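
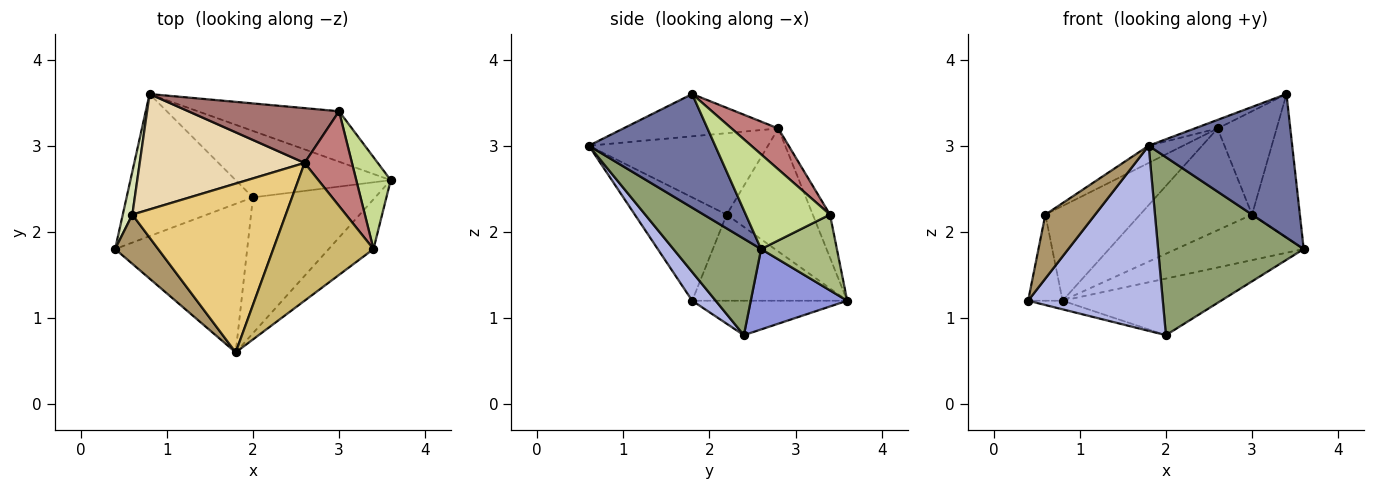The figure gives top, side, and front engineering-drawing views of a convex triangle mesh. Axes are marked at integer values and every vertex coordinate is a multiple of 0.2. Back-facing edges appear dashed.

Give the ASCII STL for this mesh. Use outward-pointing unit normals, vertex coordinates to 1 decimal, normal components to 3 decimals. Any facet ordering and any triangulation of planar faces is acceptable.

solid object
 facet normal 0.639 -0.727 -0.252
  outer loop
   vertex 1.8 0.6 3.0
   vertex 3.6 2.6 1.8
   vertex 3.4 1.8 3.6
  endloop
 endfacet
 facet normal -0.263 0.058 -0.963
  outer loop
   vertex 2.0 2.4 0.8
   vertex 0.4 1.8 1.2
   vertex 0.8 3.6 1.2
  endloop
 endfacet
 facet normal 0.367 0.603 -0.708
  outer loop
   vertex 2.0 2.4 0.8
   vertex 0.8 3.6 1.2
   vertex 3.6 2.6 1.8
  endloop
 endfacet
 facet normal 0.135 -0.773 -0.620
  outer loop
   vertex 2.0 2.4 0.8
   vertex 1.8 0.6 3.0
   vertex 0.4 1.8 1.2
  endloop
 endfacet
 facet normal 0.432 -0.717 -0.547
  outer loop
   vertex 2.0 2.4 0.8
   vertex 3.6 2.6 1.8
   vertex 1.8 0.6 3.0
  endloop
 endfacet
 facet normal 0.370 0.622 -0.690
  outer loop
   vertex 3.0 3.4 2.2
   vertex 3.6 2.6 1.8
   vertex 0.8 3.6 1.2
  endloop
 endfacet
 facet normal 0.829 0.471 0.301
  outer loop
   vertex 3.0 3.4 2.2
   vertex 3.4 1.8 3.6
   vertex 3.6 2.6 1.8
  endloop
 endfacet
 facet normal -0.970 0.216 0.108
  outer loop
   vertex 0.6 2.2 2.2
   vertex 0.8 3.6 1.2
   vertex 0.4 1.8 1.2
  endloop
 endfacet
 facet normal -0.826 -0.447 0.344
  outer loop
   vertex 0.6 2.2 2.2
   vertex 0.4 1.8 1.2
   vertex 1.8 0.6 3.0
  endloop
 endfacet
 facet normal -0.388 0.057 0.920
  outer loop
   vertex 2.6 2.8 3.2
   vertex 1.8 0.6 3.0
   vertex 3.4 1.8 3.6
  endloop
 endfacet
 facet normal -0.467 0.090 0.880
  outer loop
   vertex 2.6 2.8 3.2
   vertex 0.6 2.2 2.2
   vertex 1.8 0.6 3.0
  endloop
 endfacet
 facet normal -0.500 0.550 0.670
  outer loop
   vertex 2.6 2.8 3.2
   vertex 0.8 3.6 1.2
   vertex 0.6 2.2 2.2
  endloop
 endfacet
 facet normal -0.134 0.873 0.470
  outer loop
   vertex 2.6 2.8 3.2
   vertex 3.0 3.4 2.2
   vertex 0.8 3.6 1.2
  endloop
 endfacet
 facet normal 0.504 0.637 0.584
  outer loop
   vertex 2.6 2.8 3.2
   vertex 3.4 1.8 3.6
   vertex 3.0 3.4 2.2
  endloop
 endfacet
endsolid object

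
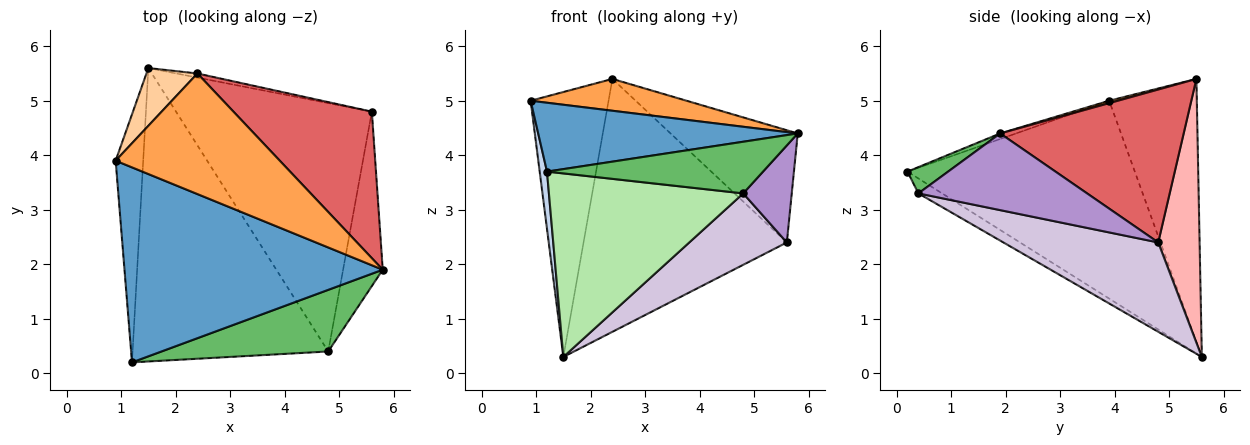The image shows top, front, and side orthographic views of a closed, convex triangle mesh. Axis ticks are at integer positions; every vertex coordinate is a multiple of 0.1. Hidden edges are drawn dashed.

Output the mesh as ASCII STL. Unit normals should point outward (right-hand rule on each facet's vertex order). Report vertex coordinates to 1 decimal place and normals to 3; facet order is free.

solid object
 facet normal -0.020 -0.333 0.943
  outer loop
   vertex 1.2 0.2 3.7
   vertex 5.8 1.9 4.4
   vertex 0.9 3.9 5.0
  endloop
 endfacet
 facet normal -0.990 -0.032 -0.138
  outer loop
   vertex 1.5 5.6 0.3
   vertex 1.2 0.2 3.7
   vertex 0.9 3.9 5.0
  endloop
 endfacet
 facet normal 0.014 -0.255 0.967
  outer loop
   vertex 2.4 5.5 5.4
   vertex 0.9 3.9 5.0
   vertex 5.8 1.9 4.4
  endloop
 endfacet
 facet normal -0.740 0.658 0.143
  outer loop
   vertex 2.4 5.5 5.4
   vertex 1.5 5.6 0.3
   vertex 0.9 3.9 5.0
  endloop
 endfacet
 facet normal 0.120 -0.638 0.761
  outer loop
   vertex 4.8 0.4 3.3
   vertex 5.8 1.9 4.4
   vertex 1.2 0.2 3.7
  endloop
 endfacet
 facet normal -0.065 -0.529 -0.846
  outer loop
   vertex 4.8 0.4 3.3
   vertex 1.2 0.2 3.7
   vertex 1.5 5.6 0.3
  endloop
 endfacet
 facet normal 0.659 0.457 0.597
  outer loop
   vertex 5.6 4.8 2.4
   vertex 2.4 5.5 5.4
   vertex 5.8 1.9 4.4
  endloop
 endfacet
 facet normal 0.199 0.980 -0.016
  outer loop
   vertex 5.6 4.8 2.4
   vertex 1.5 5.6 0.3
   vertex 2.4 5.5 5.4
  endloop
 endfacet
 facet normal 0.861 -0.247 -0.445
  outer loop
   vertex 5.6 4.8 2.4
   vertex 5.8 1.9 4.4
   vertex 4.8 0.4 3.3
  endloop
 endfacet
 facet normal 0.401 -0.253 -0.880
  outer loop
   vertex 5.6 4.8 2.4
   vertex 4.8 0.4 3.3
   vertex 1.5 5.6 0.3
  endloop
 endfacet
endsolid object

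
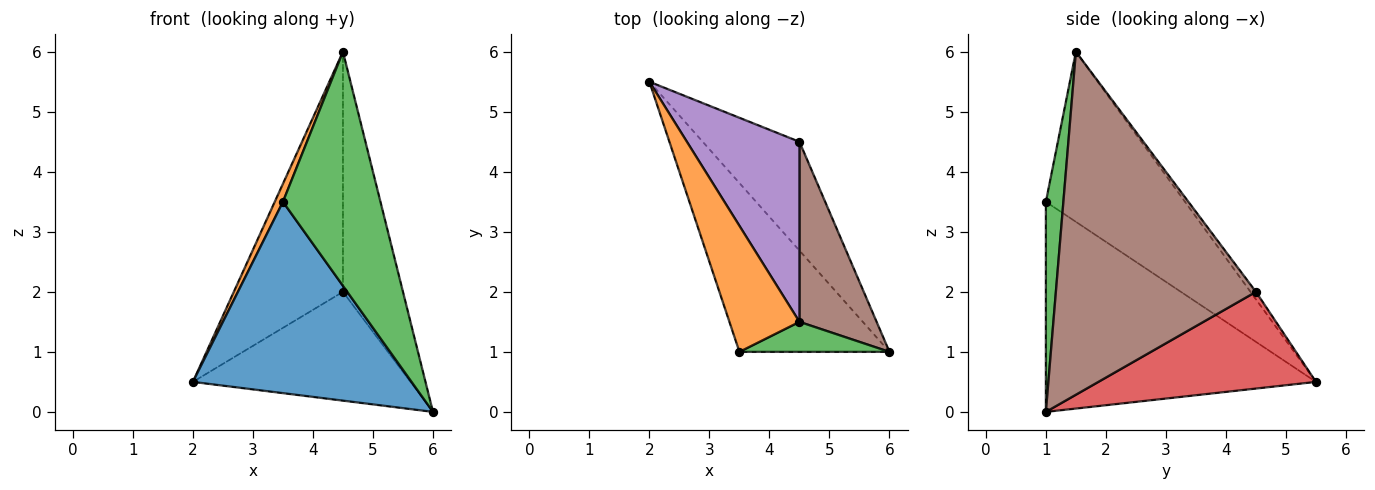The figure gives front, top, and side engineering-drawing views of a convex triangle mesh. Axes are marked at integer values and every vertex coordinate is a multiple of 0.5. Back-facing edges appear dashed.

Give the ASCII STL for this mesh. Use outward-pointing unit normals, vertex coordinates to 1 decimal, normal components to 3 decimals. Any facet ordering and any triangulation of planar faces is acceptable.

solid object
 facet normal -0.680 -0.550 -0.485
  outer loop
   vertex 3.5 1.0 3.5
   vertex 2.0 5.5 0.5
   vertex 6.0 1.0 0.0
  endloop
 endfacet
 facet normal -0.923 -0.054 0.380
  outer loop
   vertex 4.5 1.5 6.0
   vertex 2.0 5.5 0.5
   vertex 3.5 1.0 3.5
  endloop
 endfacet
 facet normal 0.175 -0.977 0.125
  outer loop
   vertex 4.5 1.5 6.0
   vertex 3.5 1.0 3.5
   vertex 6.0 1.0 0.0
  endloop
 endfacet
 facet normal 0.577 0.577 -0.577
  outer loop
   vertex 4.5 4.5 2.0
   vertex 6.0 1.0 0.0
   vertex 2.0 5.5 0.5
  endloop
 endfacet
 facet normal -0.040 0.799 0.600
  outer loop
   vertex 4.5 4.5 2.0
   vertex 2.0 5.5 0.5
   vertex 4.5 1.5 6.0
  endloop
 endfacet
 facet normal 0.936 0.281 0.211
  outer loop
   vertex 4.5 4.5 2.0
   vertex 4.5 1.5 6.0
   vertex 6.0 1.0 0.0
  endloop
 endfacet
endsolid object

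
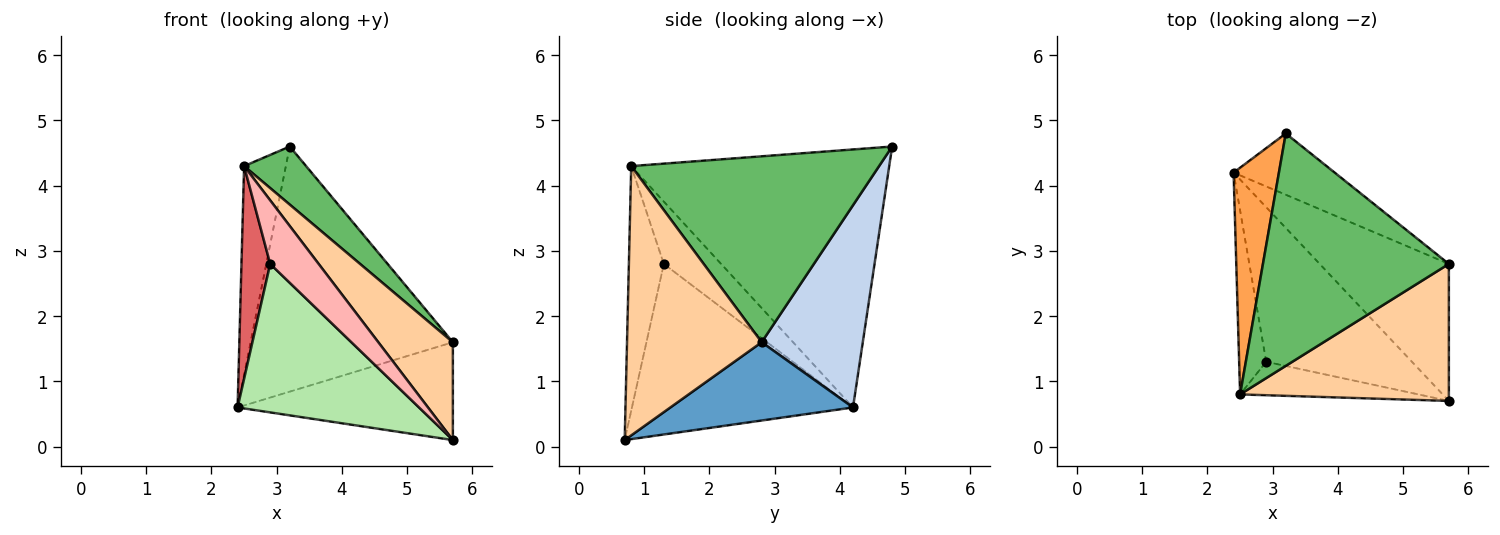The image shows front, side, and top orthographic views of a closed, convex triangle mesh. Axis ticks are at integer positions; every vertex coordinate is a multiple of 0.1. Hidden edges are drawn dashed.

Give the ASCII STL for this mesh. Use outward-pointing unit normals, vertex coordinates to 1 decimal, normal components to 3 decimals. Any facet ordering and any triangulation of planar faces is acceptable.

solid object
 facet normal 0.442 0.521 -0.730
  outer loop
   vertex 5.7 0.7 0.1
   vertex 2.4 4.2 0.6
   vertex 5.7 2.8 1.6
  endloop
 endfacet
 facet normal 0.436 0.873 -0.218
  outer loop
   vertex 3.2 4.8 4.6
   vertex 5.7 2.8 1.6
   vertex 2.4 4.2 0.6
  endloop
 endfacet
 facet normal -0.973 0.157 0.171
  outer loop
   vertex 2.5 0.8 4.3
   vertex 3.2 4.8 4.6
   vertex 2.4 4.2 0.6
  endloop
 endfacet
 facet normal 0.724 -0.401 0.561
  outer loop
   vertex 2.5 0.8 4.3
   vertex 5.7 0.7 0.1
   vertex 5.7 2.8 1.6
  endloop
 endfacet
 facet normal 0.696 -0.174 0.696
  outer loop
   vertex 2.5 0.8 4.3
   vertex 5.7 2.8 1.6
   vertex 3.2 4.8 4.6
  endloop
 endfacet
 facet normal -0.645 -0.529 -0.551
  outer loop
   vertex 2.9 1.3 2.8
   vertex 2.4 4.2 0.6
   vertex 5.7 0.7 0.1
  endloop
 endfacet
 facet normal -0.833 -0.418 -0.362
  outer loop
   vertex 2.9 1.3 2.8
   vertex 2.5 0.8 4.3
   vertex 2.4 4.2 0.6
  endloop
 endfacet
 facet normal -0.538 -0.746 -0.392
  outer loop
   vertex 2.9 1.3 2.8
   vertex 5.7 0.7 0.1
   vertex 2.5 0.8 4.3
  endloop
 endfacet
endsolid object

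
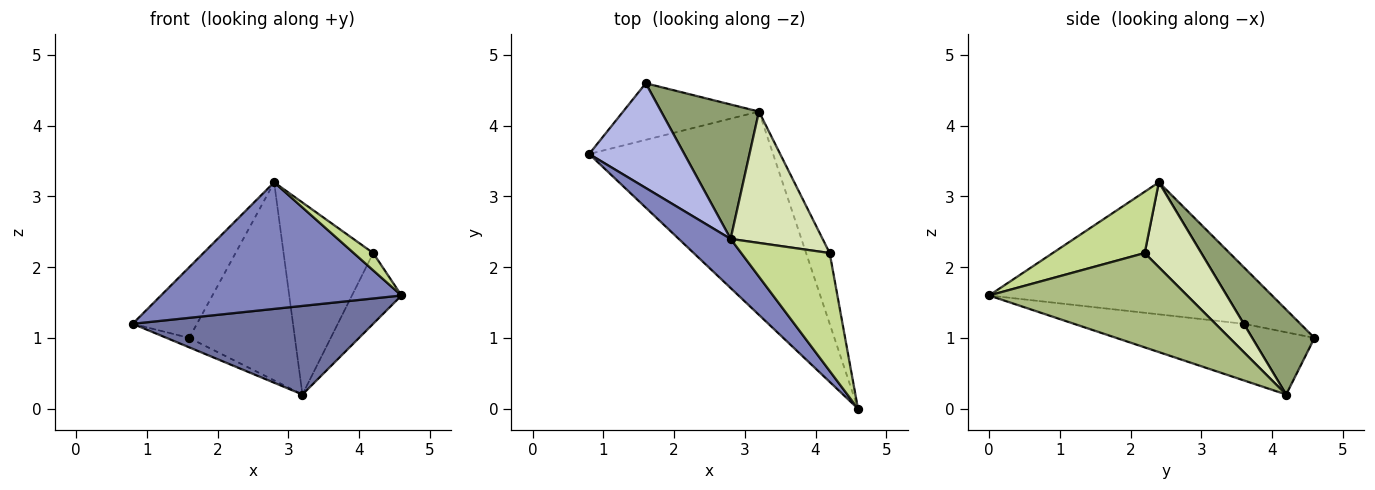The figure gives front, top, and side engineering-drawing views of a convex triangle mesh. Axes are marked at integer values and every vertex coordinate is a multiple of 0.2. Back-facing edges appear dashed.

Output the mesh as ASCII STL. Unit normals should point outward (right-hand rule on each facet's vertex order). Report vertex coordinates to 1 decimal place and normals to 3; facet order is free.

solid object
 facet normal -0.271 -0.385 -0.882
  outer loop
   vertex 3.2 4.2 0.2
   vertex 4.6 0.0 1.6
   vertex 0.8 3.6 1.2
  endloop
 endfacet
 facet normal -0.678 -0.686 0.266
  outer loop
   vertex 2.8 2.4 3.2
   vertex 0.8 3.6 1.2
   vertex 4.6 0.0 1.6
  endloop
 endfacet
 facet normal -0.412 0.150 -0.899
  outer loop
   vertex 1.6 4.6 1.0
   vertex 3.2 4.2 0.2
   vertex 0.8 3.6 1.2
  endloop
 endfacet
 facet normal -0.442 0.502 0.743
  outer loop
   vertex 1.6 4.6 1.0
   vertex 0.8 3.6 1.2
   vertex 2.8 2.4 3.2
  endloop
 endfacet
 facet normal 0.438 0.744 0.505
  outer loop
   vertex 1.6 4.6 1.0
   vertex 2.8 2.4 3.2
   vertex 3.2 4.2 0.2
  endloop
 endfacet
 facet normal 0.943 0.236 -0.236
  outer loop
   vertex 4.2 2.2 2.2
   vertex 4.6 0.0 1.6
   vertex 3.2 4.2 0.2
  endloop
 endfacet
 facet normal 0.566 -0.120 0.816
  outer loop
   vertex 4.2 2.2 2.2
   vertex 2.8 2.4 3.2
   vertex 4.6 0.0 1.6
  endloop
 endfacet
 facet normal 0.462 0.732 0.501
  outer loop
   vertex 4.2 2.2 2.2
   vertex 3.2 4.2 0.2
   vertex 2.8 2.4 3.2
  endloop
 endfacet
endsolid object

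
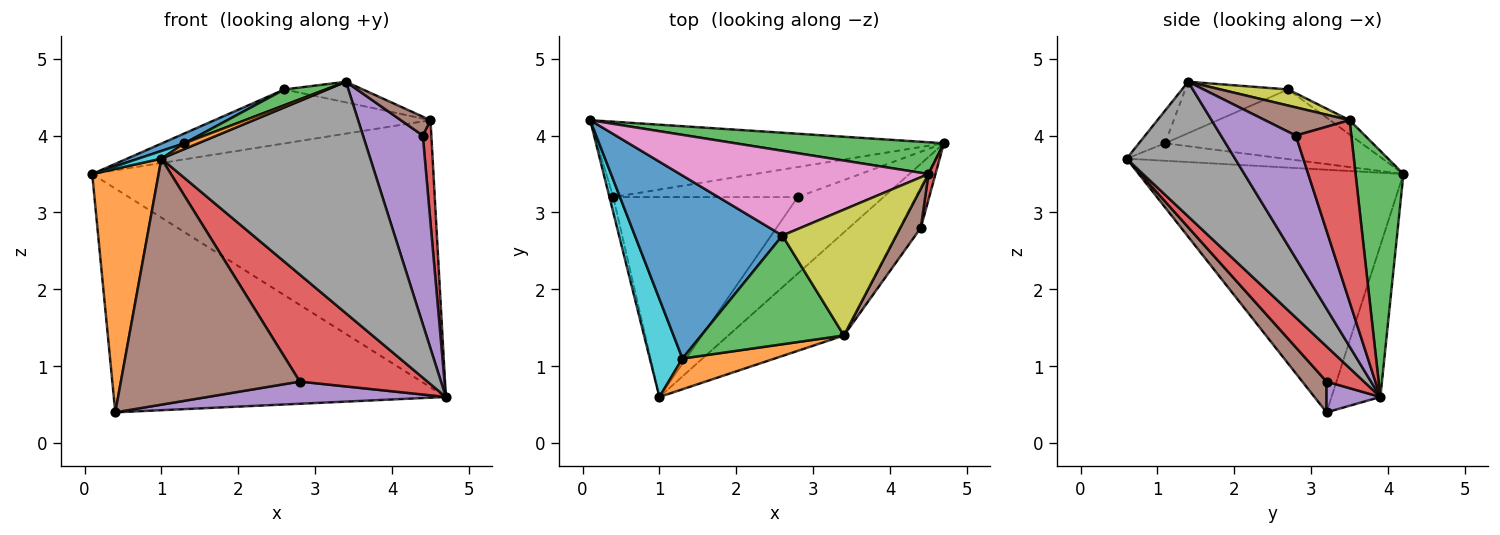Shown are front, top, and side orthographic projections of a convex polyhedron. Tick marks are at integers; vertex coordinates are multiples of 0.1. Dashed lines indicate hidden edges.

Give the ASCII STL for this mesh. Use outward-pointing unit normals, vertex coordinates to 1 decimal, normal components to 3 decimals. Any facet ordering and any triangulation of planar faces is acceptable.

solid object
 facet normal -0.138 0.939 -0.316
  outer loop
   vertex 0.4 3.2 0.4
   vertex 0.1 4.2 3.5
   vertex 4.7 3.9 0.6
  endloop
 endfacet
 facet normal -0.970 -0.243 -0.015
  outer loop
   vertex 0.4 3.2 0.4
   vertex 1.0 0.6 3.7
   vertex 0.1 4.2 3.5
  endloop
 endfacet
 facet normal 0.138 0.984 0.117
  outer loop
   vertex 4.5 3.5 4.2
   vertex 4.7 3.9 0.6
   vertex 0.1 4.2 3.5
  endloop
 endfacet
 facet normal 0.232 -0.791 -0.566
  outer loop
   vertex 2.8 3.2 0.8
   vertex 4.7 3.9 0.6
   vertex 1.0 0.6 3.7
  endloop
 endfacet
 facet normal 0.133 -0.589 -0.797
  outer loop
   vertex 2.8 3.2 0.8
   vertex 0.4 3.2 0.4
   vertex 4.7 3.9 0.6
  endloop
 endfacet
 facet normal 0.105 -0.772 -0.627
  outer loop
   vertex 2.8 3.2 0.8
   vertex 1.0 0.6 3.7
   vertex 0.4 3.2 0.4
  endloop
 endfacet
 facet normal -0.049 0.537 0.842
  outer loop
   vertex 2.6 2.7 4.6
   vertex 4.5 3.5 4.2
   vertex 0.1 4.2 3.5
  endloop
 endfacet
 facet normal 0.428 -0.826 -0.368
  outer loop
   vertex 3.4 1.4 4.7
   vertex 1.0 0.6 3.7
   vertex 4.7 3.9 0.6
  endloop
 endfacet
 facet normal 0.138 0.160 0.977
  outer loop
   vertex 3.4 1.4 4.7
   vertex 4.5 3.5 4.2
   vertex 2.6 2.7 4.6
  endloop
 endfacet
 facet normal -0.471 -0.069 0.879
  outer loop
   vertex 1.3 1.1 3.9
   vertex 0.1 4.2 3.5
   vertex 1.0 0.6 3.7
  endloop
 endfacet
 facet normal -0.427 -0.049 0.903
  outer loop
   vertex 1.3 1.1 3.9
   vertex 2.6 2.7 4.6
   vertex 0.1 4.2 3.5
  endloop
 endfacet
 facet normal -0.329 -0.174 0.928
  outer loop
   vertex 1.3 1.1 3.9
   vertex 1.0 0.6 3.7
   vertex 3.4 1.4 4.7
  endloop
 endfacet
 facet normal -0.336 -0.135 0.932
  outer loop
   vertex 1.3 1.1 3.9
   vertex 3.4 1.4 4.7
   vertex 2.6 2.7 4.6
  endloop
 endfacet
 facet normal 0.988 -0.152 0.038
  outer loop
   vertex 4.4 2.8 4.0
   vertex 4.7 3.9 0.6
   vertex 4.5 3.5 4.2
  endloop
 endfacet
 facet normal 0.774 -0.619 -0.132
  outer loop
   vertex 4.4 2.8 4.0
   vertex 3.4 1.4 4.7
   vertex 4.7 3.9 0.6
  endloop
 endfacet
 facet normal 0.778 -0.273 0.566
  outer loop
   vertex 4.4 2.8 4.0
   vertex 4.5 3.5 4.2
   vertex 3.4 1.4 4.7
  endloop
 endfacet
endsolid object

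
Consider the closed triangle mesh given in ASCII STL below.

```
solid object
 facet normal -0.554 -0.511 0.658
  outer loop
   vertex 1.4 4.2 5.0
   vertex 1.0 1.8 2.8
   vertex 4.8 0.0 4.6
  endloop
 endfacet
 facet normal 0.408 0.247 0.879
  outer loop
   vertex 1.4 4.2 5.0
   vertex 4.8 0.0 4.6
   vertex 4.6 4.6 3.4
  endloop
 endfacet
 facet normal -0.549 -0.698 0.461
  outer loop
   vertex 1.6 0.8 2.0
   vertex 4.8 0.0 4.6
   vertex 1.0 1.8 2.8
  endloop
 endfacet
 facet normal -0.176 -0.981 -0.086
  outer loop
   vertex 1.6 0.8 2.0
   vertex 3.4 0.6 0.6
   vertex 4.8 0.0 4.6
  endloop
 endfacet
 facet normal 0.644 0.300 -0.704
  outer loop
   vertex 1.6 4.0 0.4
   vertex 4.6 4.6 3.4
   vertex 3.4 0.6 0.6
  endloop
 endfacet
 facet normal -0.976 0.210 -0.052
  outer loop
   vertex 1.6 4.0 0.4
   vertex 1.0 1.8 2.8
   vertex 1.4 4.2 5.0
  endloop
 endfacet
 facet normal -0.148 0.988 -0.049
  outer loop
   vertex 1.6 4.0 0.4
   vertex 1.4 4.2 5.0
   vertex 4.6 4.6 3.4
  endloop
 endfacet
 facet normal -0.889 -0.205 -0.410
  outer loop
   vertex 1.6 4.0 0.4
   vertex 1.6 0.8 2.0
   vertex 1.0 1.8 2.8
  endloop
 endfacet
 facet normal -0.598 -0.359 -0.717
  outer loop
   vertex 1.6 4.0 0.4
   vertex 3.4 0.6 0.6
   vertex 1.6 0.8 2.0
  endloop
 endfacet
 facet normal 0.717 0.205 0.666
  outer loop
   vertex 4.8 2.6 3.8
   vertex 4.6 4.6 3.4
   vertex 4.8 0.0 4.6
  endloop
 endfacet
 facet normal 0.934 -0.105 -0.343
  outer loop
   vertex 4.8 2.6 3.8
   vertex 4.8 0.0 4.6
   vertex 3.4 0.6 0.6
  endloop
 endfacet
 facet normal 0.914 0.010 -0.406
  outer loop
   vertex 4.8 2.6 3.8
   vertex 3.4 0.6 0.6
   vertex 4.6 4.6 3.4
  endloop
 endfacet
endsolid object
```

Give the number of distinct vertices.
8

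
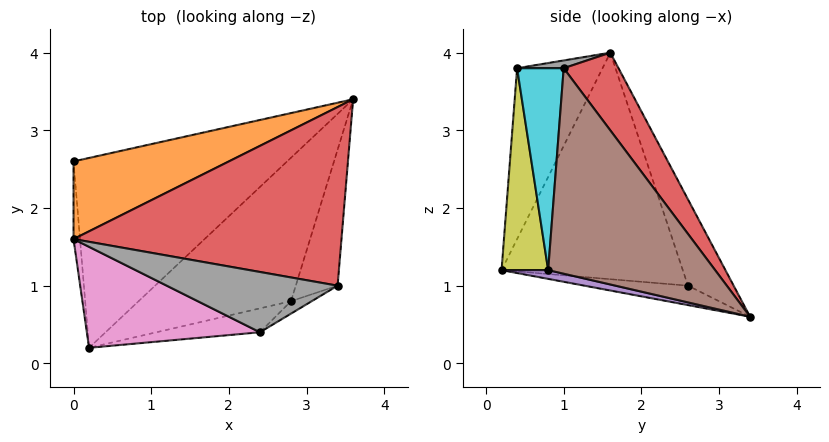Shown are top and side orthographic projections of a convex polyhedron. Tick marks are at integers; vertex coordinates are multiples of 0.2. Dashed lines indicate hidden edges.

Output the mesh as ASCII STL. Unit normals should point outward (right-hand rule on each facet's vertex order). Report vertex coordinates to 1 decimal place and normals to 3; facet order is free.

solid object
 facet normal -0.090 -0.090 -0.992
  outer loop
   vertex 0.2 0.2 1.2
   vertex 0.0 2.6 1.0
   vertex 3.6 3.4 0.6
  endloop
 endfacet
 facet normal -0.173 0.934 0.311
  outer loop
   vertex 0.0 1.6 4.0
   vertex 3.6 3.4 0.6
   vertex 0.0 2.6 1.0
  endloop
 endfacet
 facet normal -0.996 -0.085 -0.028
  outer loop
   vertex 0.0 1.6 4.0
   vertex 0.0 2.6 1.0
   vertex 0.2 0.2 1.2
  endloop
 endfacet
 facet normal 0.173 0.783 0.598
  outer loop
   vertex 3.4 1.0 3.8
   vertex 3.6 3.4 0.6
   vertex 0.0 1.6 4.0
  endloop
 endfacet
 facet normal 0.056 -0.241 -0.969
  outer loop
   vertex 2.8 0.8 1.2
   vertex 0.2 0.2 1.2
   vertex 3.6 3.4 0.6
  endloop
 endfacet
 facet normal 0.926 -0.328 -0.188
  outer loop
   vertex 2.8 0.8 1.2
   vertex 3.6 3.4 0.6
   vertex 3.4 1.0 3.8
  endloop
 endfacet
 facet normal -0.385 -0.836 0.390
  outer loop
   vertex 2.4 0.4 3.8
   vertex 0.0 1.6 4.0
   vertex 0.2 0.2 1.2
  endloop
 endfacet
 facet normal 0.045 -0.075 0.996
  outer loop
   vertex 2.4 0.4 3.8
   vertex 3.4 1.0 3.8
   vertex 0.0 1.6 4.0
  endloop
 endfacet
 facet normal 0.223 -0.968 -0.115
  outer loop
   vertex 2.4 0.4 3.8
   vertex 0.2 0.2 1.2
   vertex 2.8 0.8 1.2
  endloop
 endfacet
 facet normal 0.514 -0.856 -0.053
  outer loop
   vertex 2.4 0.4 3.8
   vertex 2.8 0.8 1.2
   vertex 3.4 1.0 3.8
  endloop
 endfacet
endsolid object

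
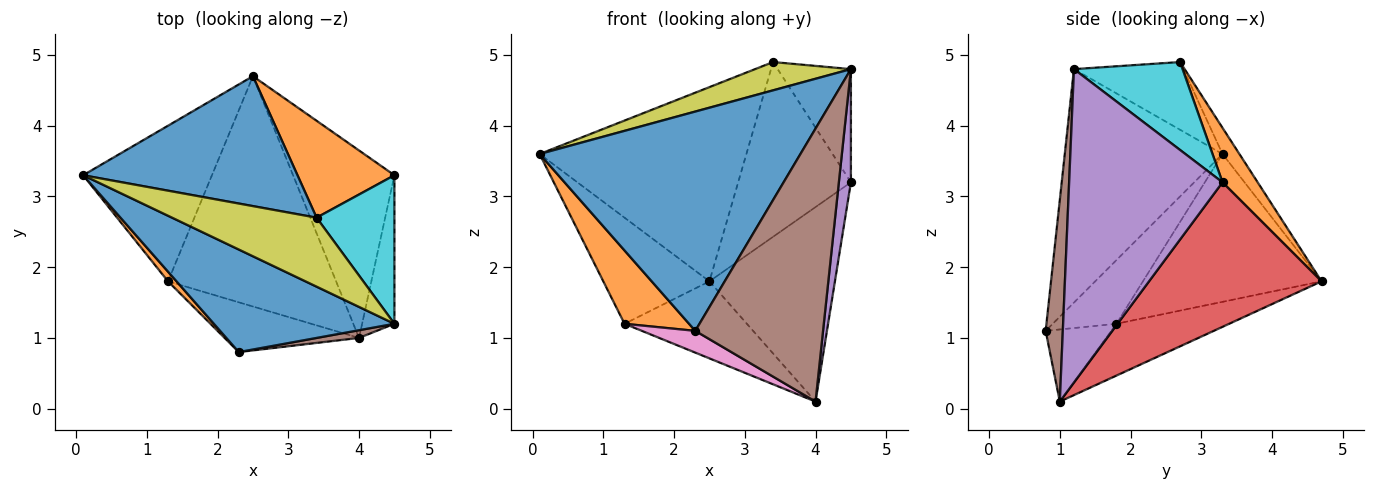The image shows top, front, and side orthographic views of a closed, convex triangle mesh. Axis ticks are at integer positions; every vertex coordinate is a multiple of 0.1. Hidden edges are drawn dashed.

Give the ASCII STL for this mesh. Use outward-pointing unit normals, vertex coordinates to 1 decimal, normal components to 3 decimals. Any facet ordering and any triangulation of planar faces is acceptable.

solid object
 facet normal -0.480 -0.794 0.372
  outer loop
   vertex 4.5 1.2 4.8
   vertex 0.1 3.3 3.6
   vertex 2.3 0.8 1.1
  endloop
 endfacet
 facet normal -0.699 -0.709 0.093
  outer loop
   vertex 1.3 1.8 1.2
   vertex 2.3 0.8 1.1
   vertex 0.1 3.3 3.6
  endloop
 endfacet
 facet normal -0.688 0.409 -0.600
  outer loop
   vertex 1.3 1.8 1.2
   vertex 0.1 3.3 3.6
   vertex 2.5 4.7 1.8
  endloop
 endfacet
 facet normal 0.703 0.512 -0.493
  outer loop
   vertex 4.0 1.0 0.1
   vertex 2.5 4.7 1.8
   vertex 4.5 3.3 3.2
  endloop
 endfacet
 facet normal 0.992 -0.078 -0.102
  outer loop
   vertex 4.0 1.0 0.1
   vertex 4.5 3.3 3.2
   vertex 4.5 1.2 4.8
  endloop
 endfacet
 facet normal 0.133 -0.991 0.028
  outer loop
   vertex 4.0 1.0 0.1
   vertex 4.5 1.2 4.8
   vertex 2.3 0.8 1.1
  endloop
 endfacet
 facet normal -0.441 -0.359 -0.822
  outer loop
   vertex 4.0 1.0 0.1
   vertex 2.3 0.8 1.1
   vertex 1.3 1.8 1.2
  endloop
 endfacet
 facet normal -0.281 0.304 -0.910
  outer loop
   vertex 4.0 1.0 0.1
   vertex 1.3 1.8 1.2
   vertex 2.5 4.7 1.8
  endloop
 endfacet
 facet normal -0.398 -0.348 0.849
  outer loop
   vertex 3.4 2.7 4.9
   vertex 0.1 3.3 3.6
   vertex 4.5 1.2 4.8
  endloop
 endfacet
 facet normal 0.668 0.451 0.592
  outer loop
   vertex 3.4 2.7 4.9
   vertex 4.5 1.2 4.8
   vertex 4.5 3.3 3.2
  endloop
 endfacet
 facet normal -0.068 0.829 0.555
  outer loop
   vertex 3.4 2.7 4.9
   vertex 2.5 4.7 1.8
   vertex 0.1 3.3 3.6
  endloop
 endfacet
 facet normal 0.263 0.844 0.468
  outer loop
   vertex 3.4 2.7 4.9
   vertex 4.5 3.3 3.2
   vertex 2.5 4.7 1.8
  endloop
 endfacet
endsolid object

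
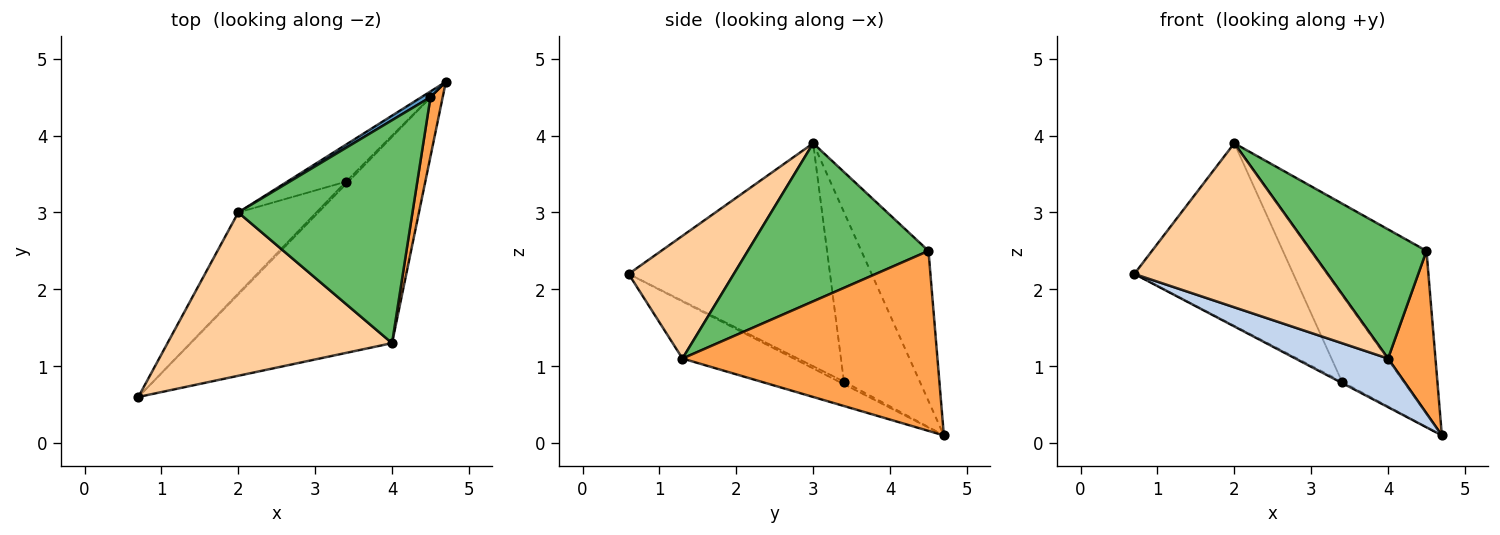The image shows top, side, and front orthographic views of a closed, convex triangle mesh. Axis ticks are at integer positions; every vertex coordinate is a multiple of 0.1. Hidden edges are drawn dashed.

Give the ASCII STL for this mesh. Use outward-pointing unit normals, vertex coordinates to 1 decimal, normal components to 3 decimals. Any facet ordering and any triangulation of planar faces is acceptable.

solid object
 facet normal -0.502 0.864 0.030
  outer loop
   vertex 4.5 4.5 2.5
   vertex 4.7 4.7 0.1
   vertex 2.0 3.0 3.9
  endloop
 endfacet
 facet normal -0.266 -0.221 -0.938
  outer loop
   vertex 4.0 1.3 1.1
   vertex 0.7 0.6 2.2
   vertex 4.7 4.7 0.1
  endloop
 endfacet
 facet normal 0.981 -0.182 0.067
  outer loop
   vertex 4.0 1.3 1.1
   vertex 4.7 4.7 0.1
   vertex 4.5 4.5 2.5
  endloop
 endfacet
 facet normal 0.360 -0.661 0.658
  outer loop
   vertex 4.0 1.3 1.1
   vertex 2.0 3.0 3.9
   vertex 0.7 0.6 2.2
  endloop
 endfacet
 facet normal 0.618 -0.394 0.681
  outer loop
   vertex 4.0 1.3 1.1
   vertex 4.5 4.5 2.5
   vertex 2.0 3.0 3.9
  endloop
 endfacet
 facet normal -0.688 0.344 -0.639
  outer loop
   vertex 3.4 3.4 0.8
   vertex 4.7 4.7 0.1
   vertex 0.7 0.6 2.2
  endloop
 endfacet
 facet normal -0.757 0.598 -0.265
  outer loop
   vertex 3.4 3.4 0.8
   vertex 0.7 0.6 2.2
   vertex 2.0 3.0 3.9
  endloop
 endfacet
 facet normal -0.749 0.609 -0.260
  outer loop
   vertex 3.4 3.4 0.8
   vertex 2.0 3.0 3.9
   vertex 4.7 4.7 0.1
  endloop
 endfacet
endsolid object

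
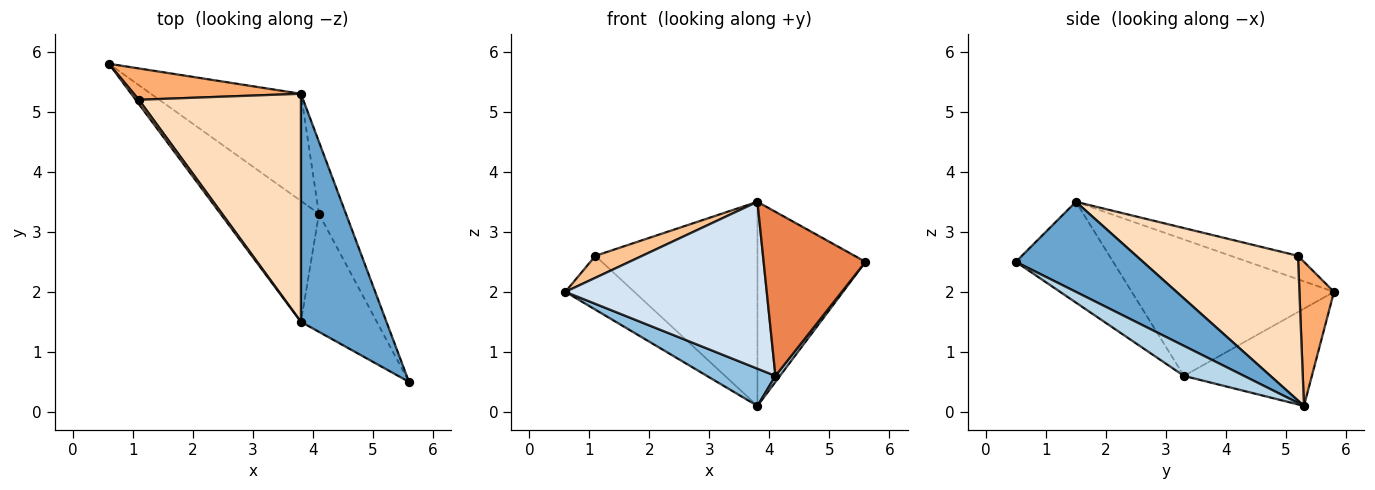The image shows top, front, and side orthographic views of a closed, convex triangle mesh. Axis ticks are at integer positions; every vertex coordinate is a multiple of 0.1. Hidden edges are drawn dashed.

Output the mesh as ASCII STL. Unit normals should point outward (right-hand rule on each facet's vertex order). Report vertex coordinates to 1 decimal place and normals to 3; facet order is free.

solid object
 facet normal 0.617 0.525 0.586
  outer loop
   vertex 3.8 1.5 3.5
   vertex 5.6 0.5 2.5
   vertex 3.8 5.3 0.1
  endloop
 endfacet
 facet normal -0.522 -0.280 -0.806
  outer loop
   vertex 4.1 3.3 0.6
   vertex 0.6 5.8 2.0
   vertex 3.8 5.3 0.1
  endloop
 endfacet
 facet normal 0.742 -0.056 -0.668
  outer loop
   vertex 4.1 3.3 0.6
   vertex 3.8 5.3 0.1
   vertex 5.6 0.5 2.5
  endloop
 endfacet
 facet normal -0.631 -0.628 -0.455
  outer loop
   vertex 4.1 3.3 0.6
   vertex 3.8 1.5 3.5
   vertex 0.6 5.8 2.0
  endloop
 endfacet
 facet normal -0.613 -0.641 -0.462
  outer loop
   vertex 4.1 3.3 0.6
   vertex 5.6 0.5 2.5
   vertex 3.8 1.5 3.5
  endloop
 endfacet
 facet normal 0.398 0.793 0.461
  outer loop
   vertex 1.1 5.2 2.6
   vertex 3.8 5.3 0.1
   vertex 0.6 5.8 2.0
  endloop
 endfacet
 facet normal -0.815 -0.568 0.112
  outer loop
   vertex 1.1 5.2 2.6
   vertex 0.6 5.8 2.0
   vertex 3.8 1.5 3.5
  endloop
 endfacet
 facet normal 0.554 0.555 0.620
  outer loop
   vertex 1.1 5.2 2.6
   vertex 3.8 1.5 3.5
   vertex 3.8 5.3 0.1
  endloop
 endfacet
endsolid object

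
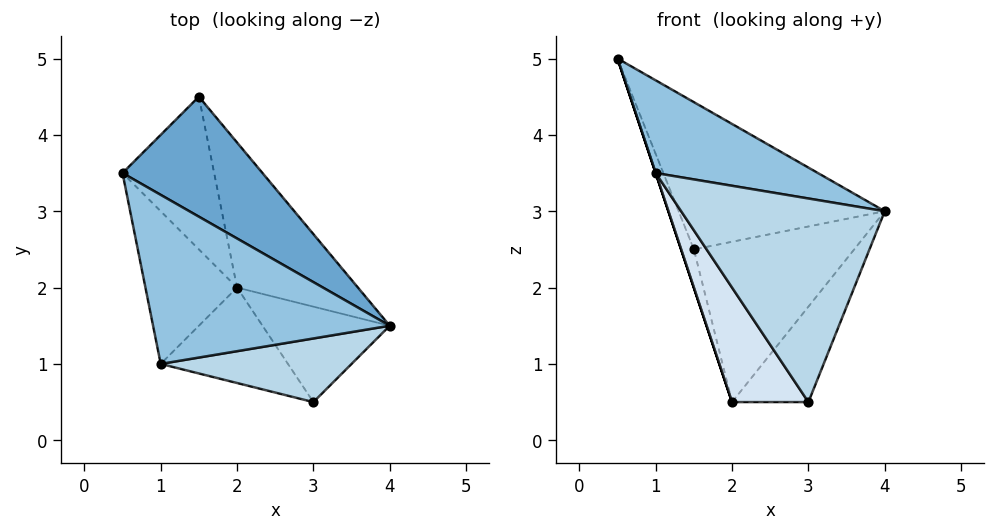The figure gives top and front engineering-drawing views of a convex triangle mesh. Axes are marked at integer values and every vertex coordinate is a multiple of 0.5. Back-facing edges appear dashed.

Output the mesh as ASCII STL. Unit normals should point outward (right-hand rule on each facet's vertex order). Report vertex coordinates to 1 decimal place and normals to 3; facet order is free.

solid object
 facet normal 0.627 0.604 0.492
  outer loop
   vertex 1.5 4.5 2.5
   vertex 0.5 3.5 5.0
   vertex 4.0 1.5 3.0
  endloop
 endfacet
 facet normal 0.221 -0.469 0.855
  outer loop
   vertex 1.0 1.0 3.5
   vertex 4.0 1.5 3.0
   vertex 0.5 3.5 5.0
  endloop
 endfacet
 facet normal 0.204 -0.934 0.292
  outer loop
   vertex 1.0 1.0 3.5
   vertex 3.0 0.5 0.5
   vertex 4.0 1.5 3.0
  endloop
 endfacet
 facet normal -0.755 -0.504 -0.420
  outer loop
   vertex 2.0 2.0 0.5
   vertex 3.0 0.5 0.5
   vertex 1.0 1.0 3.5
  endloop
 endfacet
 facet normal 0.728 0.485 -0.485
  outer loop
   vertex 2.0 2.0 0.5
   vertex 4.0 1.5 3.0
   vertex 3.0 0.5 0.5
  endloop
 endfacet
 facet normal 0.715 0.518 -0.469
  outer loop
   vertex 2.0 2.0 0.5
   vertex 1.5 4.5 2.5
   vertex 4.0 1.5 3.0
  endloop
 endfacet
 facet normal -0.936 0.085 -0.341
  outer loop
   vertex 2.0 2.0 0.5
   vertex 0.5 3.5 5.0
   vertex 1.5 4.5 2.5
  endloop
 endfacet
 facet normal -0.949 0.000 -0.316
  outer loop
   vertex 2.0 2.0 0.5
   vertex 1.0 1.0 3.5
   vertex 0.5 3.5 5.0
  endloop
 endfacet
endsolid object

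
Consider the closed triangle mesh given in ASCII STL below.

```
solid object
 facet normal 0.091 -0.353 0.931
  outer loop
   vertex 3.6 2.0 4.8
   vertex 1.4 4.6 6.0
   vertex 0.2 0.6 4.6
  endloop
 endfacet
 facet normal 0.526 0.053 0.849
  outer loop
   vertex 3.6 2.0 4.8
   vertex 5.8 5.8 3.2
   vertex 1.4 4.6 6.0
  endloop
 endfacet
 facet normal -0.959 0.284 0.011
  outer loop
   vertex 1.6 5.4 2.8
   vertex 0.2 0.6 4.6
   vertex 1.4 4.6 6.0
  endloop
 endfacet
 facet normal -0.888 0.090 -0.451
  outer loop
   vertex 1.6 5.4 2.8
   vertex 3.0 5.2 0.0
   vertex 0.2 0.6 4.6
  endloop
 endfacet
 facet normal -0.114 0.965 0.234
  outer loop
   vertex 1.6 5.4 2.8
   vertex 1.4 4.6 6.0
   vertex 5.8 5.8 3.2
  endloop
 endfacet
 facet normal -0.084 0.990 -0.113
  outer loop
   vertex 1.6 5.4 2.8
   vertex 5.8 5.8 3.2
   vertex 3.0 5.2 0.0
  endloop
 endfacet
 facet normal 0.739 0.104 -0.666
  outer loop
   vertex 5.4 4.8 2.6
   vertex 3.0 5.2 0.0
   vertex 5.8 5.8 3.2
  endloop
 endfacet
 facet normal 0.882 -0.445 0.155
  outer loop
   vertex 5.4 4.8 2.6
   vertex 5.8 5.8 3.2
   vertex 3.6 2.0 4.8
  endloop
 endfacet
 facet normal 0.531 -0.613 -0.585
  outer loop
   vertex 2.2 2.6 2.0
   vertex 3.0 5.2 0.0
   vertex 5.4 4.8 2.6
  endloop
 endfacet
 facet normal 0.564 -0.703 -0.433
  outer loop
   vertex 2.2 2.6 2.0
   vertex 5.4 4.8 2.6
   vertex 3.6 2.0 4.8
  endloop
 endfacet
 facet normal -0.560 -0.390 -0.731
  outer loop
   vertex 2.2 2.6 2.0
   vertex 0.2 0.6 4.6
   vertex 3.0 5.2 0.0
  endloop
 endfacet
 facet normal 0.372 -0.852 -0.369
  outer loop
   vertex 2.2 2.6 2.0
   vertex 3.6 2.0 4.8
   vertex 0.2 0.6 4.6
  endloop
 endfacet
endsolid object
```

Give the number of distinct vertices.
8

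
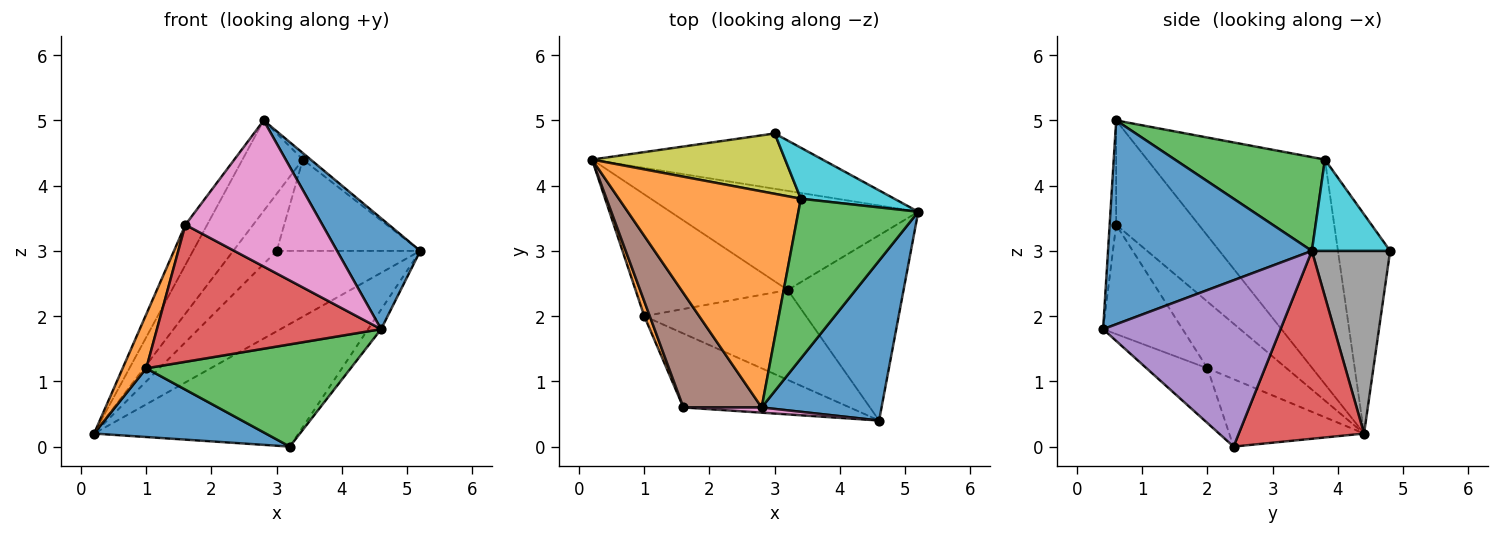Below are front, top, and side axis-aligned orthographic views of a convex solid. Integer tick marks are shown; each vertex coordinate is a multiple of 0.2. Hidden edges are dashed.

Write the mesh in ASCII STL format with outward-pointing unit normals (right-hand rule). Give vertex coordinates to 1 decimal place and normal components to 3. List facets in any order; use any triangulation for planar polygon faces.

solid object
 facet normal 0.813 -0.332 0.478
  outer loop
   vertex 4.6 0.4 1.8
   vertex 5.2 3.6 3.0
   vertex 2.8 0.6 5.0
  endloop
 endfacet
 facet normal -0.751 0.255 0.609
  outer loop
   vertex 3.4 3.8 4.4
   vertex 0.2 4.4 0.2
   vertex 2.8 0.6 5.0
  endloop
 endfacet
 facet normal 0.616 0.032 0.787
  outer loop
   vertex 3.4 3.8 4.4
   vertex 2.8 0.6 5.0
   vertex 5.2 3.6 3.0
  endloop
 endfacet
 facet normal 0.430 0.702 -0.568
  outer loop
   vertex 3.2 2.4 0.0
   vertex 0.2 4.4 0.2
   vertex 5.2 3.6 3.0
  endloop
 endfacet
 facet normal 0.819 0.060 -0.570
  outer loop
   vertex 3.2 2.4 0.0
   vertex 5.2 3.6 3.0
   vertex 4.6 0.4 1.8
  endloop
 endfacet
 facet normal -0.783 0.206 0.587
  outer loop
   vertex 1.6 0.6 3.4
   vertex 2.8 0.6 5.0
   vertex 0.2 4.4 0.2
  endloop
 endfacet
 facet normal -0.048 -0.998 0.036
  outer loop
   vertex 1.6 0.6 3.4
   vertex 4.6 0.4 1.8
   vertex 2.8 0.6 5.0
  endloop
 endfacet
 facet normal 0.410 0.751 -0.517
  outer loop
   vertex 3.0 4.8 3.0
   vertex 5.2 3.6 3.0
   vertex 0.2 4.4 0.2
  endloop
 endfacet
 facet normal -0.636 0.530 0.560
  outer loop
   vertex 3.0 4.8 3.0
   vertex 0.2 4.4 0.2
   vertex 3.4 3.8 4.4
  endloop
 endfacet
 facet normal 0.430 0.788 0.440
  outer loop
   vertex 3.0 4.8 3.0
   vertex 3.4 3.8 4.4
   vertex 5.2 3.6 3.0
  endloop
 endfacet
 facet normal -0.360 -0.459 -0.813
  outer loop
   vertex 1.0 2.0 1.2
   vertex 0.2 4.4 0.2
   vertex 3.2 2.4 0.0
  endloop
 endfacet
 facet normal -0.955 -0.286 0.079
  outer loop
   vertex 1.0 2.0 1.2
   vertex 1.6 0.6 3.4
   vertex 0.2 4.4 0.2
  endloop
 endfacet
 facet normal -0.218 -0.733 -0.644
  outer loop
   vertex 1.0 2.0 1.2
   vertex 3.2 2.4 0.0
   vertex 4.6 0.4 1.8
  endloop
 endfacet
 facet normal -0.298 -0.840 -0.453
  outer loop
   vertex 1.0 2.0 1.2
   vertex 4.6 0.4 1.8
   vertex 1.6 0.6 3.4
  endloop
 endfacet
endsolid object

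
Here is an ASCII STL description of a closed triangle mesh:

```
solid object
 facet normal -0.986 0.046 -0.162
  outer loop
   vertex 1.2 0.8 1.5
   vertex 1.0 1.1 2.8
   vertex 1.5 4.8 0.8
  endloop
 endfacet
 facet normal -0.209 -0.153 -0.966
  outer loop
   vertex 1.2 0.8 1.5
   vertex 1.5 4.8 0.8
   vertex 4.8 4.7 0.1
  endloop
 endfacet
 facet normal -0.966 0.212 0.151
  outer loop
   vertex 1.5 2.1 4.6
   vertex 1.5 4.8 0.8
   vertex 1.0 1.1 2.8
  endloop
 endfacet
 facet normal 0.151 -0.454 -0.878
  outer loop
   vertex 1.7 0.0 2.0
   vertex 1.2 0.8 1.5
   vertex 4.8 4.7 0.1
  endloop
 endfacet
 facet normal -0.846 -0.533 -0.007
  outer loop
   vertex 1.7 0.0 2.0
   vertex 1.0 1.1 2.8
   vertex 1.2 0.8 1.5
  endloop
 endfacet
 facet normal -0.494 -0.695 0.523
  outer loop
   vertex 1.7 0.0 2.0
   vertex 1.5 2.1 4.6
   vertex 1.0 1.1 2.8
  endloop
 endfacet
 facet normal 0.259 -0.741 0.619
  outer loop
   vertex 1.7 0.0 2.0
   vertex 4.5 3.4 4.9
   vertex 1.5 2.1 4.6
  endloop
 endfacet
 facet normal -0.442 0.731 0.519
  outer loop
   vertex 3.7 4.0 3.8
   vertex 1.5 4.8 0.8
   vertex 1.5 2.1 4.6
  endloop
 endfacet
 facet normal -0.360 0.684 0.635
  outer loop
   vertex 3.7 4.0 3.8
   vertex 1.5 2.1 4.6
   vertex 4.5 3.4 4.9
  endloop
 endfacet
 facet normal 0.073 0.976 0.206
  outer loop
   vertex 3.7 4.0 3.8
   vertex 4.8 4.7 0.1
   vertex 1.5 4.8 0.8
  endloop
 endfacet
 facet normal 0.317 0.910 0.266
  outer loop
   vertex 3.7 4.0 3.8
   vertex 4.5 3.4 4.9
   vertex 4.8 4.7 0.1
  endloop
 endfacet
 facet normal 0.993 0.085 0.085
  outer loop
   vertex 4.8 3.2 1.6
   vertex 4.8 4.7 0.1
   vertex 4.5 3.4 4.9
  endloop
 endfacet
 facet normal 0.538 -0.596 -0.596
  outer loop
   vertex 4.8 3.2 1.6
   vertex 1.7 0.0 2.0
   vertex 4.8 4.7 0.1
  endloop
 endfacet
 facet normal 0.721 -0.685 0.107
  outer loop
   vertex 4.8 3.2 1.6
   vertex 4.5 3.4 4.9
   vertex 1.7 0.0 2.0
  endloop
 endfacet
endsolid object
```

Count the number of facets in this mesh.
14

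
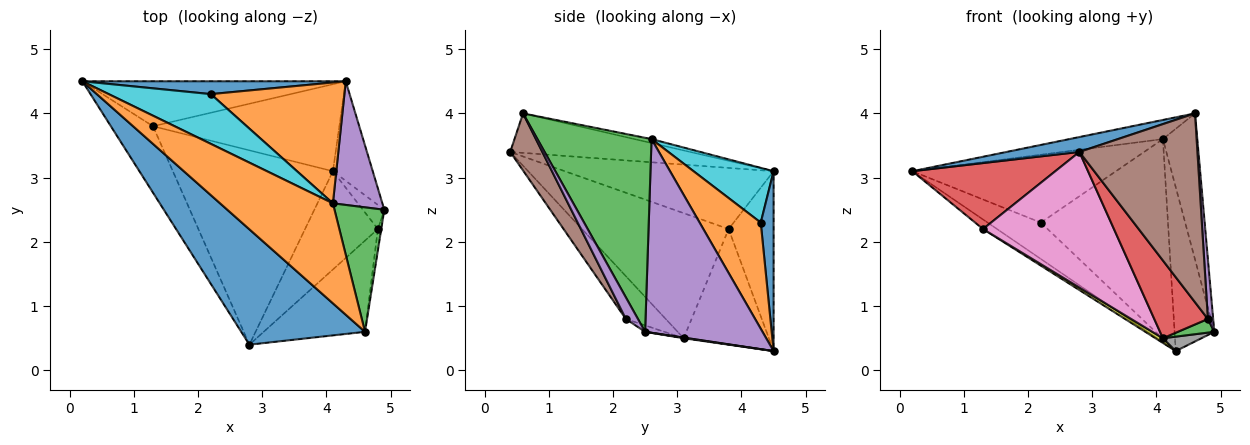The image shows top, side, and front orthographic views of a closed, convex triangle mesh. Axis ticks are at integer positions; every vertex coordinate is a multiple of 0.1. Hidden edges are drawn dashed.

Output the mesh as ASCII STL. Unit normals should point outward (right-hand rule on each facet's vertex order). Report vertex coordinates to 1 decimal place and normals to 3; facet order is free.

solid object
 facet normal -0.302 -0.122 0.946
  outer loop
   vertex 4.6 0.6 4.0
   vertex 0.2 4.5 3.1
   vertex 2.8 0.4 3.4
  endloop
 endfacet
 facet normal -0.034 0.188 0.982
  outer loop
   vertex 4.1 2.6 3.6
   vertex 0.2 4.5 3.1
   vertex 4.6 0.6 4.0
  endloop
 endfacet
 facet normal 0.930 0.280 0.239
  outer loop
   vertex 4.1 2.6 3.6
   vertex 4.6 0.6 4.0
   vertex 4.9 2.5 0.6
  endloop
 endfacet
 facet normal -0.717 -0.491 -0.495
  outer loop
   vertex 1.3 3.8 2.2
   vertex 2.8 0.4 3.4
   vertex 0.2 4.5 3.1
  endloop
 endfacet
 facet normal 0.921 0.311 0.235
  outer loop
   vertex 4.3 4.5 0.3
   vertex 4.1 2.6 3.6
   vertex 4.9 2.5 0.6
  endloop
 endfacet
 facet normal -0.555 0.173 -0.813
  outer loop
   vertex 4.3 4.5 0.3
   vertex 1.3 3.8 2.2
   vertex 0.2 4.5 3.1
  endloop
 endfacet
 facet normal -0.540 -0.482 -0.690
  outer loop
   vertex 4.1 3.1 0.5
   vertex 2.8 0.4 3.4
   vertex 1.3 3.8 2.2
  endloop
 endfacet
 facet normal 0.016 -0.144 -0.990
  outer loop
   vertex 4.1 3.1 0.5
   vertex 4.3 4.5 0.3
   vertex 4.9 2.5 0.6
  endloop
 endfacet
 facet normal -0.527 -0.046 -0.849
  outer loop
   vertex 4.1 3.1 0.5
   vertex 1.3 3.8 2.2
   vertex 4.3 4.5 0.3
  endloop
 endfacet
 facet normal 0.302 0.769 0.564
  outer loop
   vertex 2.2 4.3 2.3
   vertex 0.2 4.5 3.1
   vertex 4.1 2.6 3.6
  endloop
 endfacet
 facet normal 0.222 0.919 0.325
  outer loop
   vertex 2.2 4.3 2.3
   vertex 4.3 4.5 0.3
   vertex 0.2 4.5 3.1
  endloop
 endfacet
 facet normal 0.380 0.791 0.479
  outer loop
   vertex 2.2 4.3 2.3
   vertex 4.1 2.6 3.6
   vertex 4.3 4.5 0.3
  endloop
 endfacet
 facet normal -0.253 -0.477 -0.842
  outer loop
   vertex 4.8 2.2 0.8
   vertex 4.1 3.1 0.5
   vertex 4.9 2.5 0.6
  endloop
 endfacet
 facet normal -0.419 -0.563 -0.712
  outer loop
   vertex 4.8 2.2 0.8
   vertex 2.8 0.4 3.4
   vertex 4.1 3.1 0.5
  endloop
 endfacet
 facet normal 0.907 -0.397 -0.142
  outer loop
   vertex 4.8 2.2 0.8
   vertex 4.9 2.5 0.6
   vertex 4.6 0.6 4.0
  endloop
 endfacet
 facet normal 0.238 -0.875 -0.422
  outer loop
   vertex 4.8 2.2 0.8
   vertex 4.6 0.6 4.0
   vertex 2.8 0.4 3.4
  endloop
 endfacet
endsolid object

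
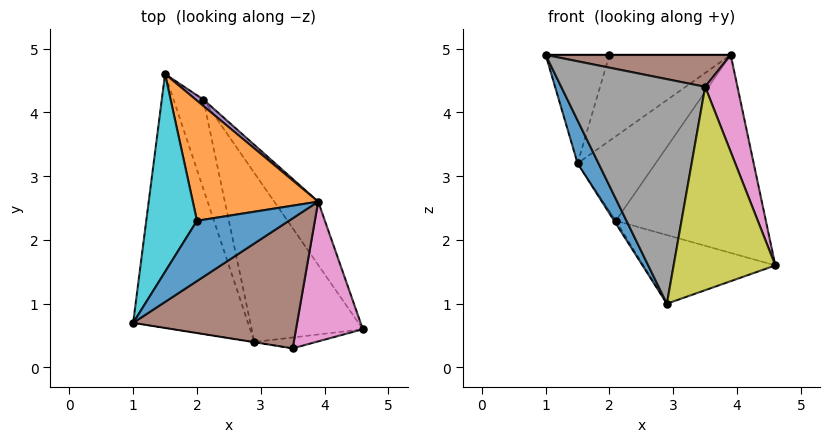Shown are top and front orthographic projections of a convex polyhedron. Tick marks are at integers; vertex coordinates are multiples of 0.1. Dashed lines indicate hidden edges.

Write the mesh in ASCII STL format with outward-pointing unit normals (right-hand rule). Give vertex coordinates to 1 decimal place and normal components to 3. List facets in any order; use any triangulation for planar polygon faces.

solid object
 facet normal -0.899 -0.073 -0.432
  outer loop
   vertex 2.9 0.4 1.0
   vertex 1.0 0.7 4.9
   vertex 1.5 4.6 3.2
  endloop
 endfacet
 facet normal 0.272 0.362 -0.891
  outer loop
   vertex 2.1 4.2 2.3
   vertex 4.6 0.6 1.6
   vertex 2.9 0.4 1.0
  endloop
 endfacet
 facet normal -0.828 0.017 -0.560
  outer loop
   vertex 2.1 4.2 2.3
   vertex 2.9 0.4 1.0
   vertex 1.5 4.6 3.2
  endloop
 endfacet
 facet normal 0.790 0.585 -0.187
  outer loop
   vertex 2.1 4.2 2.3
   vertex 3.9 2.6 4.9
   vertex 4.6 0.6 1.6
  endloop
 endfacet
 facet normal 0.614 0.787 0.059
  outer loop
   vertex 2.1 4.2 2.3
   vertex 1.5 4.6 3.2
   vertex 3.9 2.6 4.9
  endloop
 endfacet
 facet normal 0.154 -0.235 0.960
  outer loop
   vertex 3.5 0.3 4.4
   vertex 3.9 2.6 4.9
   vertex 1.0 0.7 4.9
  endloop
 endfacet
 facet normal 0.914 -0.232 0.334
  outer loop
   vertex 3.5 0.3 4.4
   vertex 4.6 0.6 1.6
   vertex 3.9 2.6 4.9
  endloop
 endfacet
 facet normal -0.158 -0.987 -0.001
  outer loop
   vertex 3.5 0.3 4.4
   vertex 1.0 0.7 4.9
   vertex 2.9 0.4 1.0
  endloop
 endfacet
 facet normal 0.135 -0.989 -0.053
  outer loop
   vertex 3.5 0.3 4.4
   vertex 2.9 0.4 1.0
   vertex 4.6 0.6 1.6
  endloop
 endfacet
 facet normal -0.610 0.381 0.695
  outer loop
   vertex 2.0 2.3 4.9
   vertex 1.5 4.6 3.2
   vertex 1.0 0.7 4.9
  endloop
 endfacet
 facet normal 0.000 0.000 1.000
  outer loop
   vertex 2.0 2.3 4.9
   vertex 1.0 0.7 4.9
   vertex 3.9 2.6 4.9
  endloop
 endfacet
 facet normal -0.091 0.579 0.810
  outer loop
   vertex 2.0 2.3 4.9
   vertex 3.9 2.6 4.9
   vertex 1.5 4.6 3.2
  endloop
 endfacet
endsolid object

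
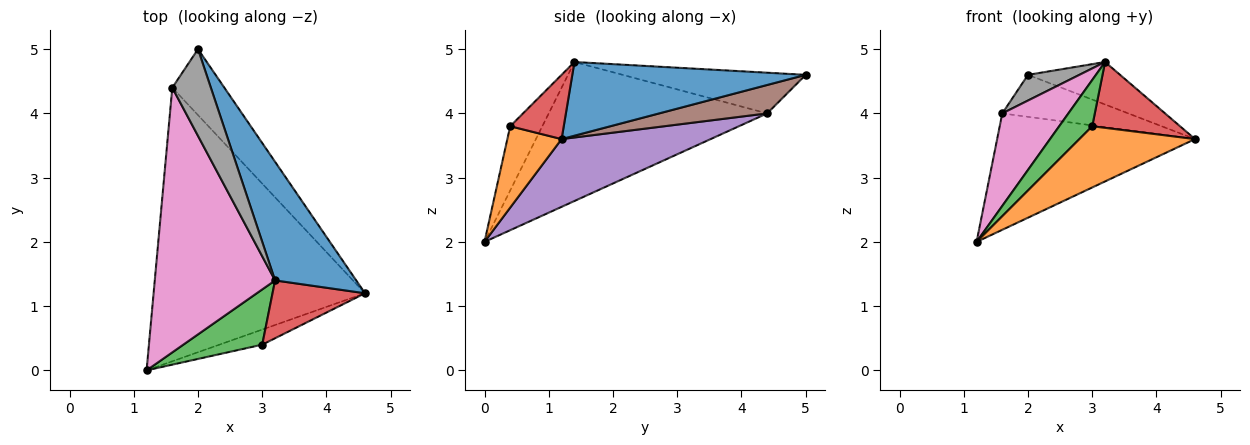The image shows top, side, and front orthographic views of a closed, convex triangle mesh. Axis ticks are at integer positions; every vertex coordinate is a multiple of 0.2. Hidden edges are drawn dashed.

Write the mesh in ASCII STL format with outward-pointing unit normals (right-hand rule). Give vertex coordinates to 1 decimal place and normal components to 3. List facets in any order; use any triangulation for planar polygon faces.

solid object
 facet normal 0.650 0.256 0.715
  outer loop
   vertex 3.2 1.4 4.8
   vertex 4.6 1.2 3.6
   vertex 2.0 5.0 4.6
  endloop
 endfacet
 facet normal 0.414 -0.884 -0.218
  outer loop
   vertex 3.0 0.4 3.8
   vertex 1.2 0.0 2.0
   vertex 4.6 1.2 3.6
  endloop
 endfacet
 facet normal -0.529 -0.545 0.650
  outer loop
   vertex 3.0 0.4 3.8
   vertex 3.2 1.4 4.8
   vertex 1.2 0.0 2.0
  endloop
 endfacet
 facet normal 0.417 -0.683 0.600
  outer loop
   vertex 3.0 0.4 3.8
   vertex 4.6 1.2 3.6
   vertex 3.2 1.4 4.8
  endloop
 endfacet
 facet normal 0.283 0.375 -0.883
  outer loop
   vertex 1.6 4.4 4.0
   vertex 4.6 1.2 3.6
   vertex 1.2 0.0 2.0
  endloop
 endfacet
 facet normal 0.418 0.488 -0.766
  outer loop
   vertex 1.6 4.4 4.0
   vertex 2.0 5.0 4.6
   vertex 4.6 1.2 3.6
  endloop
 endfacet
 facet normal -0.737 -0.223 0.638
  outer loop
   vertex 1.6 4.4 4.0
   vertex 1.2 0.0 2.0
   vertex 3.2 1.4 4.8
  endloop
 endfacet
 facet normal -0.711 -0.200 0.674
  outer loop
   vertex 1.6 4.4 4.0
   vertex 3.2 1.4 4.8
   vertex 2.0 5.0 4.6
  endloop
 endfacet
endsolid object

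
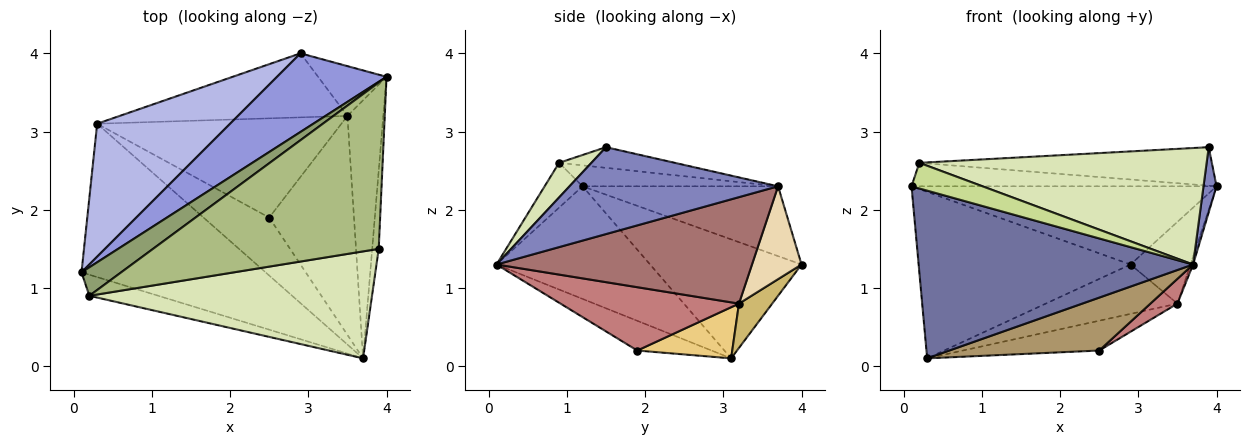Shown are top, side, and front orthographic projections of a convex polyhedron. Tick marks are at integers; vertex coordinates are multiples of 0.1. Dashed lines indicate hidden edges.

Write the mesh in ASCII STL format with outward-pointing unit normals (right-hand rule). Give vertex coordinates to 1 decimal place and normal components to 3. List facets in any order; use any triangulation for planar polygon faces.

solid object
 facet normal -0.382 -0.682 -0.624
  outer loop
   vertex 0.3 3.1 0.1
   vertex 3.7 0.1 1.3
   vertex 0.1 1.2 2.3
  endloop
 endfacet
 facet normal 0.995 -0.062 -0.075
  outer loop
   vertex 3.9 1.5 2.8
   vertex 3.7 0.1 1.3
   vertex 4.0 3.7 2.3
  endloop
 endfacet
 facet normal -0.412 0.643 0.646
  outer loop
   vertex 2.9 4.0 1.3
   vertex 0.1 1.2 2.3
   vertex 4.0 3.7 2.3
  endloop
 endfacet
 facet normal -0.488 0.682 0.545
  outer loop
   vertex 2.9 4.0 1.3
   vertex 0.3 3.1 0.1
   vertex 0.1 1.2 2.3
  endloop
 endfacet
 facet normal -0.377 0.589 0.715
  outer loop
   vertex 0.2 0.9 2.6
   vertex 4.0 3.7 2.3
   vertex 0.1 1.2 2.3
  endloop
 endfacet
 facet normal -0.089 0.225 0.970
  outer loop
   vertex 0.2 0.9 2.6
   vertex 3.9 1.5 2.8
   vertex 4.0 3.7 2.3
  endloop
 endfacet
 facet normal -0.381 -0.714 -0.587
  outer loop
   vertex 0.2 0.9 2.6
   vertex 0.1 1.2 2.3
   vertex 3.7 0.1 1.3
  endloop
 endfacet
 facet normal 0.083 -0.734 0.674
  outer loop
   vertex 0.2 0.9 2.6
   vertex 3.7 0.1 1.3
   vertex 3.9 1.5 2.8
  endloop
 endfacet
 facet normal -0.317 -0.639 -0.701
  outer loop
   vertex 2.5 1.9 0.2
   vertex 3.7 0.1 1.3
   vertex 0.3 3.1 0.1
  endloop
 endfacet
 facet normal 0.152 0.603 -0.783
  outer loop
   vertex 3.5 3.2 0.8
   vertex 0.3 3.1 0.1
   vertex 2.9 4.0 1.3
  endloop
 endfacet
 facet normal 0.197 0.282 -0.939
  outer loop
   vertex 3.5 3.2 0.8
   vertex 2.5 1.9 0.2
   vertex 0.3 3.1 0.1
  endloop
 endfacet
 facet normal 0.577 0.698 -0.425
  outer loop
   vertex 3.5 3.2 0.8
   vertex 2.9 4.0 1.3
   vertex 4.0 3.7 2.3
  endloop
 endfacet
 facet normal 0.948 0.010 -0.319
  outer loop
   vertex 3.5 3.2 0.8
   vertex 4.0 3.7 2.3
   vertex 3.7 0.1 1.3
  endloop
 endfacet
 facet normal 0.596 -0.090 -0.798
  outer loop
   vertex 3.5 3.2 0.8
   vertex 3.7 0.1 1.3
   vertex 2.5 1.9 0.2
  endloop
 endfacet
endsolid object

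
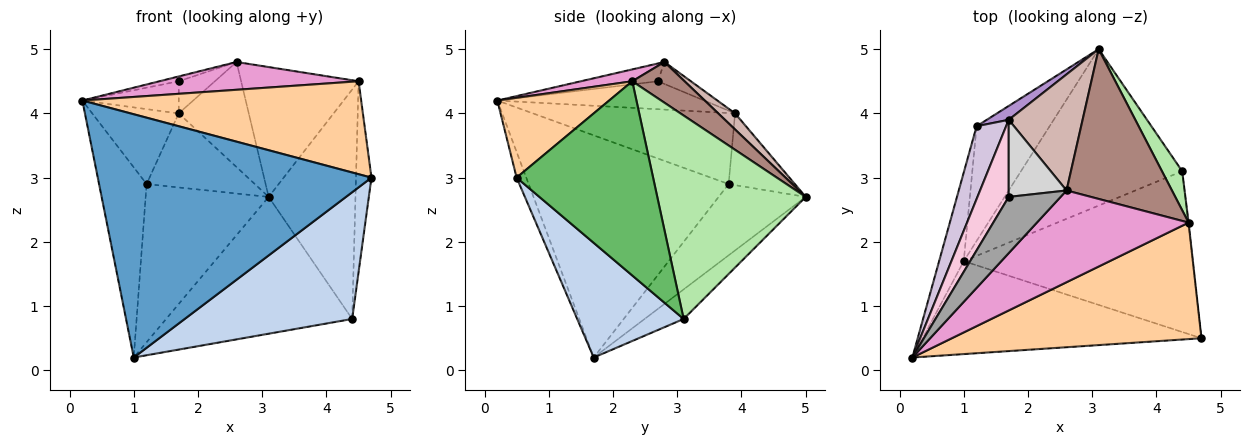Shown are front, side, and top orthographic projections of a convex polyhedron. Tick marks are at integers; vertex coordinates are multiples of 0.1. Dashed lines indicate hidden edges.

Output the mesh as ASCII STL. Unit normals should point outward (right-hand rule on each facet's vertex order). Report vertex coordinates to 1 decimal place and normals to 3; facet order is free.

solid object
 facet normal -0.033 -0.934 -0.357
  outer loop
   vertex 1.0 1.7 0.2
   vertex 4.7 0.5 3.0
   vertex 0.2 0.2 4.2
  endloop
 endfacet
 facet normal 0.366 -0.576 -0.731
  outer loop
   vertex 4.4 3.1 0.8
   vertex 4.7 0.5 3.0
   vertex 1.0 1.7 0.2
  endloop
 endfacet
 facet normal -0.137 0.652 -0.746
  outer loop
   vertex 4.4 3.1 0.8
   vertex 1.0 1.7 0.2
   vertex 3.1 5.0 2.7
  endloop
 endfacet
 facet normal 0.243 -0.605 0.758
  outer loop
   vertex 4.5 2.3 4.5
   vertex 0.2 0.2 4.2
   vertex 4.7 0.5 3.0
  endloop
 endfacet
 facet normal 0.994 0.113 -0.003
  outer loop
   vertex 4.5 2.3 4.5
   vertex 4.7 0.5 3.0
   vertex 4.4 3.1 0.8
  endloop
 endfacet
 facet normal 0.860 0.503 0.086
  outer loop
   vertex 4.5 2.3 4.5
   vertex 4.4 3.1 0.8
   vertex 3.1 5.0 2.7
  endloop
 endfacet
 facet normal -0.967 0.230 -0.107
  outer loop
   vertex 1.2 3.8 2.9
   vertex 1.0 1.7 0.2
   vertex 0.2 0.2 4.2
  endloop
 endfacet
 facet normal -0.497 0.702 -0.509
  outer loop
   vertex 1.2 3.8 2.9
   vertex 3.1 5.0 2.7
   vertex 1.0 1.7 0.2
  endloop
 endfacet
 facet normal -0.515 0.842 0.158
  outer loop
   vertex 1.7 3.9 4.0
   vertex 3.1 5.0 2.7
   vertex 1.2 3.8 2.9
  endloop
 endfacet
 facet normal -0.859 0.367 0.357
  outer loop
   vertex 1.7 3.9 4.0
   vertex 1.2 3.8 2.9
   vertex 0.2 0.2 4.2
  endloop
 endfacet
 facet normal 0.280 0.629 0.725
  outer loop
   vertex 2.6 2.8 4.8
   vertex 4.5 2.3 4.5
   vertex 3.1 5.0 2.7
  endloop
 endfacet
 facet normal 0.159 0.663 0.732
  outer loop
   vertex 2.6 2.8 4.8
   vertex 3.1 5.0 2.7
   vertex 1.7 3.9 4.0
  endloop
 endfacet
 facet normal 0.075 -0.289 0.954
  outer loop
   vertex 2.6 2.8 4.8
   vertex 0.2 0.2 4.2
   vertex 4.5 2.3 4.5
  endloop
 endfacet
 facet normal -0.637 0.297 0.712
  outer loop
   vertex 1.7 2.7 4.5
   vertex 1.7 3.9 4.0
   vertex 0.2 0.2 4.2
  endloop
 endfacet
 facet normal -0.323 0.081 0.943
  outer loop
   vertex 1.7 2.7 4.5
   vertex 0.2 0.2 4.2
   vertex 2.6 2.8 4.8
  endloop
 endfacet
 facet normal -0.331 0.363 0.871
  outer loop
   vertex 1.7 2.7 4.5
   vertex 2.6 2.8 4.8
   vertex 1.7 3.9 4.0
  endloop
 endfacet
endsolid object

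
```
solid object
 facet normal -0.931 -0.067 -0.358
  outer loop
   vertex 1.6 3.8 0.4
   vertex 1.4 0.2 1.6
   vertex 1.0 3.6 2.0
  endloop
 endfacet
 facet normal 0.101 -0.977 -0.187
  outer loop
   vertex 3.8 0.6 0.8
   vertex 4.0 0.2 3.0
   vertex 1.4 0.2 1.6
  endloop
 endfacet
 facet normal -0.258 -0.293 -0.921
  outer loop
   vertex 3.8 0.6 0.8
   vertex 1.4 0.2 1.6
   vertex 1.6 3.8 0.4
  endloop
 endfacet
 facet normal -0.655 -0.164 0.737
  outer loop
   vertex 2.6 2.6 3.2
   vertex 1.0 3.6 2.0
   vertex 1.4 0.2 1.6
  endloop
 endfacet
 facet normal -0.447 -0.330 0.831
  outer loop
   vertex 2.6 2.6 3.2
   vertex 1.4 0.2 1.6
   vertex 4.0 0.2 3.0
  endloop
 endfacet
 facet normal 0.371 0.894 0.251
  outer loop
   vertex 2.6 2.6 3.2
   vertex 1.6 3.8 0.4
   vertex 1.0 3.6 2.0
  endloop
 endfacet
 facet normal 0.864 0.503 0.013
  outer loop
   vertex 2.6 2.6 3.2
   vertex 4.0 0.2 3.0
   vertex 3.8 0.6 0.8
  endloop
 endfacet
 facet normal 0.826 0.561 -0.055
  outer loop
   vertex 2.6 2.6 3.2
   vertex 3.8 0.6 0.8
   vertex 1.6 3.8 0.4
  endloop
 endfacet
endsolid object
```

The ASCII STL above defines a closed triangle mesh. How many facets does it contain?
8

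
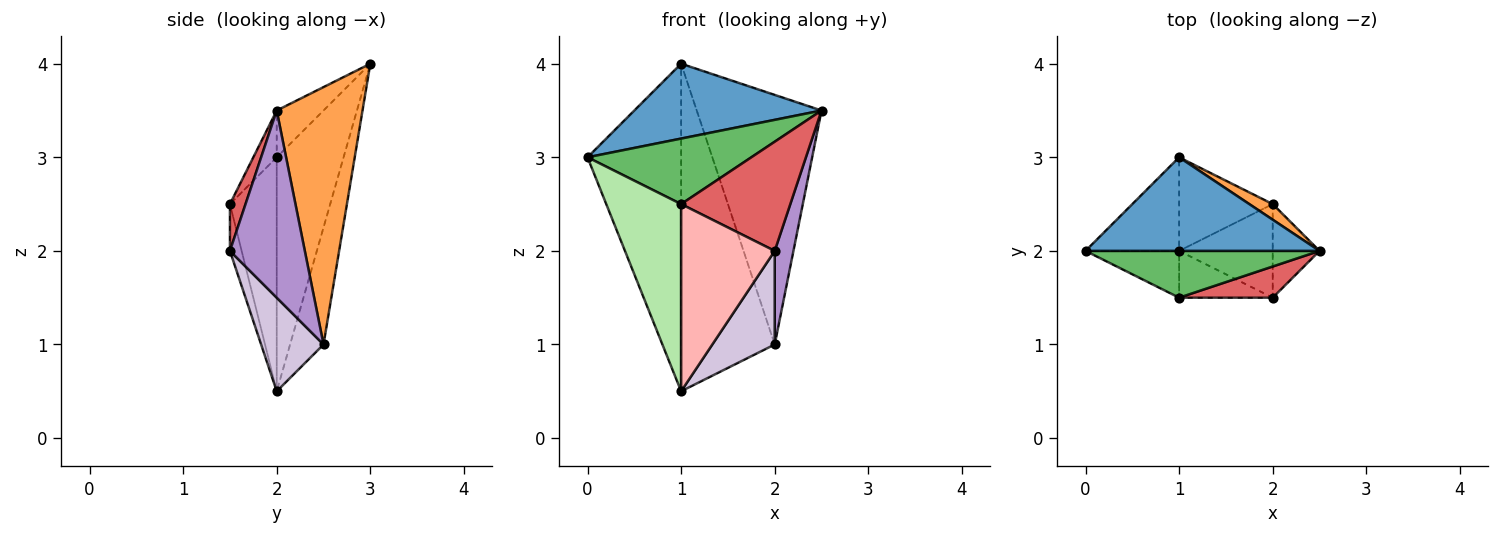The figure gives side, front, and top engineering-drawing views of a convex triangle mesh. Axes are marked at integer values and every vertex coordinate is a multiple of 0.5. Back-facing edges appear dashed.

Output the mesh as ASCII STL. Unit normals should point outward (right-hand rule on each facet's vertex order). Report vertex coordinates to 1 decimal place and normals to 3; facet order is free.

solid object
 facet normal -0.154 -0.617 0.772
  outer loop
   vertex 1.0 3.0 4.0
   vertex 0.0 2.0 3.0
   vertex 2.5 2.0 3.5
  endloop
 endfacet
 facet normal -0.566 0.793 -0.226
  outer loop
   vertex 1.0 2.0 0.5
   vertex 0.0 2.0 3.0
   vertex 1.0 3.0 4.0
  endloop
 endfacet
 facet normal 0.566 0.823 0.051
  outer loop
   vertex 2.0 2.5 1.0
   vertex 1.0 3.0 4.0
   vertex 2.5 2.0 3.5
  endloop
 endfacet
 facet normal -0.325 0.909 -0.260
  outer loop
   vertex 2.0 2.5 1.0
   vertex 1.0 2.0 0.5
   vertex 1.0 3.0 4.0
  endloop
 endfacet
 facet normal -0.115 -0.808 0.577
  outer loop
   vertex 1.0 1.5 2.5
   vertex 2.5 2.0 3.5
   vertex 0.0 2.0 3.0
  endloop
 endfacet
 facet normal -0.518 -0.830 -0.207
  outer loop
   vertex 1.0 1.5 2.5
   vertex 0.0 2.0 3.0
   vertex 1.0 2.0 0.5
  endloop
 endfacet
 facet normal 0.136 -0.953 0.272
  outer loop
   vertex 2.0 1.5 2.0
   vertex 2.5 2.0 3.5
   vertex 1.0 1.5 2.5
  endloop
 endfacet
 facet normal -0.120 -0.963 -0.241
  outer loop
   vertex 2.0 1.5 2.0
   vertex 1.0 1.5 2.5
   vertex 1.0 2.0 0.5
  endloop
 endfacet
 facet normal 0.943 -0.236 -0.236
  outer loop
   vertex 2.0 1.5 2.0
   vertex 2.0 2.5 1.0
   vertex 2.5 2.0 3.5
  endloop
 endfacet
 facet normal 0.577 -0.577 -0.577
  outer loop
   vertex 2.0 1.5 2.0
   vertex 1.0 2.0 0.5
   vertex 2.0 2.5 1.0
  endloop
 endfacet
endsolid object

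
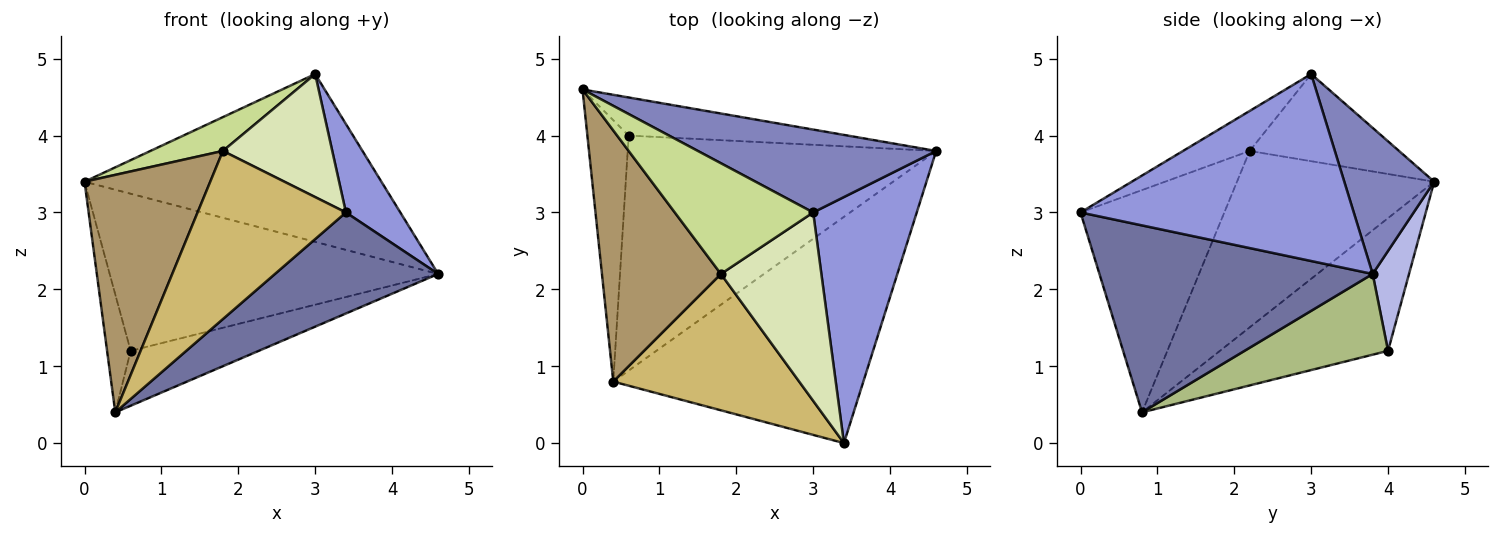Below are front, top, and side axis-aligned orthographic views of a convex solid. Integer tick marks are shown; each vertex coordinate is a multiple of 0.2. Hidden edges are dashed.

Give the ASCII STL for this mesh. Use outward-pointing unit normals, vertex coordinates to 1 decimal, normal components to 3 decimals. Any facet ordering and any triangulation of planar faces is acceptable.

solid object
 facet normal 0.564 -0.337 -0.754
  outer loop
   vertex 0.4 0.8 0.4
   vertex 4.6 3.8 2.2
   vertex 3.4 0.0 3.0
  endloop
 endfacet
 facet normal 0.262 0.865 0.427
  outer loop
   vertex 3.0 3.0 4.8
   vertex 4.6 3.8 2.2
   vertex 0.0 4.6 3.4
  endloop
 endfacet
 facet normal 0.862 -0.172 0.477
  outer loop
   vertex 3.0 3.0 4.8
   vertex 3.4 0.0 3.0
   vertex 4.6 3.8 2.2
  endloop
 endfacet
 facet normal 0.107 0.966 -0.234
  outer loop
   vertex 0.6 4.0 1.2
   vertex 0.0 4.6 3.4
   vertex 4.6 3.8 2.2
  endloop
 endfacet
 facet normal -0.946 0.133 -0.294
  outer loop
   vertex 0.6 4.0 1.2
   vertex 0.4 0.8 0.4
   vertex 0.0 4.6 3.4
  endloop
 endfacet
 facet normal 0.247 0.220 -0.944
  outer loop
   vertex 0.6 4.0 1.2
   vertex 4.6 3.8 2.2
   vertex 0.4 0.8 0.4
  endloop
 endfacet
 facet normal -0.516 -0.250 0.819
  outer loop
   vertex 1.8 2.2 3.8
   vertex 3.0 3.0 4.8
   vertex 0.0 4.6 3.4
  endloop
 endfacet
 facet normal -0.316 -0.519 0.794
  outer loop
   vertex 1.8 2.2 3.8
   vertex 3.4 0.0 3.0
   vertex 3.0 3.0 4.8
  endloop
 endfacet
 facet normal -0.733 -0.467 0.494
  outer loop
   vertex 1.8 2.2 3.8
   vertex 0.0 4.6 3.4
   vertex 0.4 0.8 0.4
  endloop
 endfacet
 facet normal -0.602 -0.620 0.503
  outer loop
   vertex 1.8 2.2 3.8
   vertex 0.4 0.8 0.4
   vertex 3.4 0.0 3.0
  endloop
 endfacet
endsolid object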